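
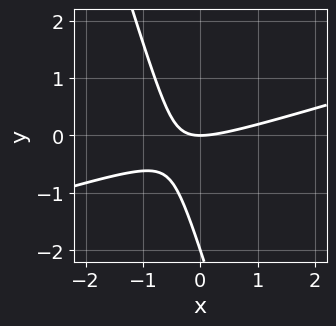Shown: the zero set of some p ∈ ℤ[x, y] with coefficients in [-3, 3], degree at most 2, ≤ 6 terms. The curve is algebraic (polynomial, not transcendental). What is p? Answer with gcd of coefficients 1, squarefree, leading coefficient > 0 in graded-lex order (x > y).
x^2 - 3*x*y - y^2 - 2*y

deg p = 2. No degree-1 curve has this shape.
Checking where it meets the axes: it meets the x-axis at x = 0 (among the integer gridlines); among the integer gridlines, it crosses the y-axis at y ∈ {-2, 0}.
The integer polynomial consistent with all of this is the stated p.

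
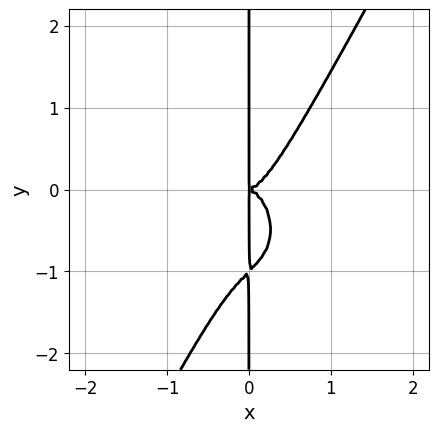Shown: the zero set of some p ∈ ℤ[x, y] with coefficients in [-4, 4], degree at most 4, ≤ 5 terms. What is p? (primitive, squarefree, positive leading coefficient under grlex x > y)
Degree: no degree-3 curve has this shape, so deg p = 4.
Checking where it meets the axes: every point of the y-axis in the box is on the curve.
These observations pin down the coefficients.

3*x^4 + x^2*y^2 - x*y^3 - x*y^2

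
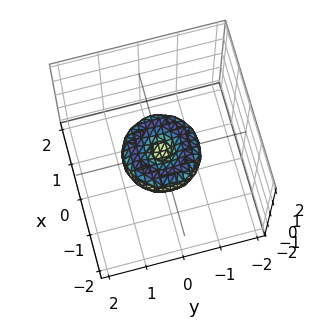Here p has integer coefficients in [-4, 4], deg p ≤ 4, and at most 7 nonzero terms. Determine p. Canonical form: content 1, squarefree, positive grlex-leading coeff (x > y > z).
2*x^4 + 4*x^2*y^2 + 2*y^4 - 2*x^2 - 2*y^2 + 3*z^2

1. The degree is 4 — the shape is more complex than any degree-3 surface.
2. By symmetry, the surface is invariant under rotation about z: p = q(x² + y², z).
3. Reading off the gridlines: among the integer gridlines, it crosses the y-axis at y ∈ {-1, 0, 1}; it crosses the z-axis at the gridline z = 0.
4. Together with the visible shape, these determine p as stated. Check: (1, 0, 0) on the x-axis lies on the surface, and p(1, 0, 0) = 0. ✓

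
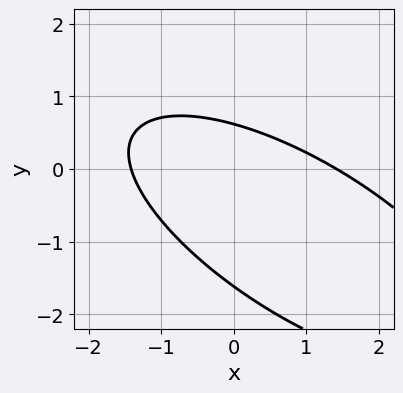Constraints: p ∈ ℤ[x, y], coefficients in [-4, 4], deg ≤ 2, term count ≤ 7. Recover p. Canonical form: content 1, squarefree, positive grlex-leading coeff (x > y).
First, degree: no degree-1 curve has this shape, so deg p = 2.
Finally, matching integer coefficients to the picture gives p.

x^2 + 2*x*y + 2*y^2 + 2*y - 2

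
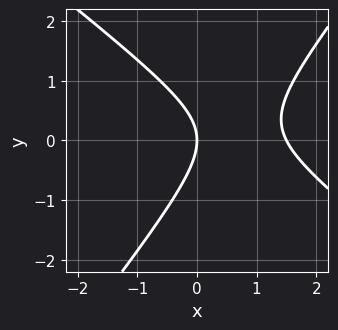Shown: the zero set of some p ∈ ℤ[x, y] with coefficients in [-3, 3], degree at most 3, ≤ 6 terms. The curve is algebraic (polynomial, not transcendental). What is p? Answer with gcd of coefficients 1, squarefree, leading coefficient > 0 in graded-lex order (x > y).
2*x^2 + x*y - 2*y^2 - 3*x

The degree is 2 — a generic line meets the curve in up to 2 points.
From the visible intercepts: one y-axis crossing is at y = 0; one x-axis crossing is at x = 0.
Matching integer coefficients to the picture gives p.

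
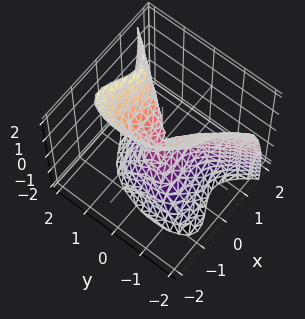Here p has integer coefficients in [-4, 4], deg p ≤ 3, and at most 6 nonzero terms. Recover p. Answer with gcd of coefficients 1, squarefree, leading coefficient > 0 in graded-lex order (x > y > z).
deg p = 3. No degree-2 surface has this shape.
From the visible intercepts: it crosses the z-axis at the gridline z = 0; it crosses the y-axis at the gridline y = 0.
Together with the visible shape, these determine p as stated.

3*x^3 - x*y*z - 2*y^2 + z^2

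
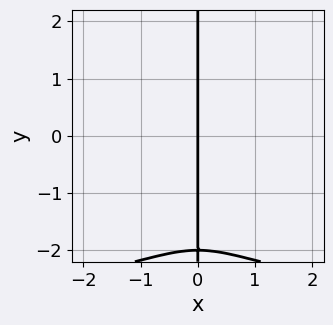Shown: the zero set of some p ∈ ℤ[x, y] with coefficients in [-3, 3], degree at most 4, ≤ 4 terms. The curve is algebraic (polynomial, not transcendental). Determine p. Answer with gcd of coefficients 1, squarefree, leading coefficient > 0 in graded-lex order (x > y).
x^3*y + x*y^3 + 3*x^3 + 2*x*y^2

deg p = 4. The shape is more complex than any degree-3 curve.
Checking where it meets the axes: the visible y-axis segment lies entirely on the curve; it crosses the x-axis at the gridline x = 0.
Solving for integer coefficients yields p as stated.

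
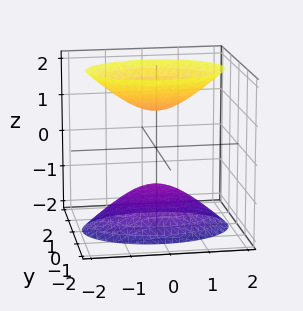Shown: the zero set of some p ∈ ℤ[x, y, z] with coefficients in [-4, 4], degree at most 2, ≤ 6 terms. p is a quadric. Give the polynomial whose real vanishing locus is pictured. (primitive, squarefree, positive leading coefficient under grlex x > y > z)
x^2 + 2*y^2 - z^2 + 1

(a) The picture has 2 separate pieces. They look like related sheets of one shape, so recover p as a whole.
(b) deg p = 2. Two separate bowl-shaped sheets opening away from each other; a quadric.
(c) Symmetries: it's symmetric under y → −y, forcing even powers of y; the x ↦ −x reflection is a symmetry, so x appears only in even powers; it's symmetric under z → −z, forcing even powers of z.
(d) Against the integer gridlines: it misses every integer gridline on the x-axis; the z-axis gridline crossings are at z ∈ {-1, 1}; no y-intercept at any integer in the box.
(e) Putting this together gives p.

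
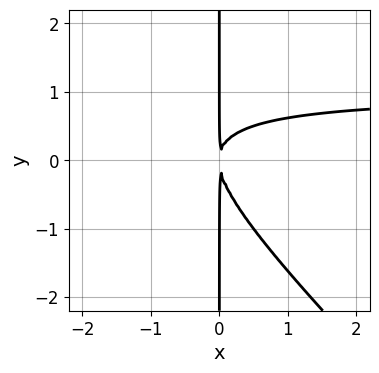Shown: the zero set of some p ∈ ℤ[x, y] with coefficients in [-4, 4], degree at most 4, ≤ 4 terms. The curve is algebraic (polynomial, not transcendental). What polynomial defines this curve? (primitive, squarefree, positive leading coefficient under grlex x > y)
x^2*y + x*y^2 - x^2

Degree: a generic line meets the curve in up to 3 points, so deg p = 3.
Against the integer gridlines: the visible y-axis segment lies entirely on the curve.
Fitting integer coefficients to these (and the overall shape) gives p.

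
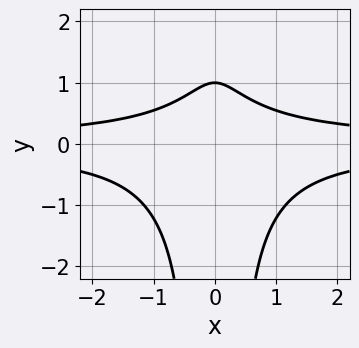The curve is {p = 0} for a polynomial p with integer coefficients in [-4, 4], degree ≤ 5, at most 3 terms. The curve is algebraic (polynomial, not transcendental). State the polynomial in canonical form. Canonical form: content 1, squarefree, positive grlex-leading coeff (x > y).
3*x^2*y^2 + 2*y - 2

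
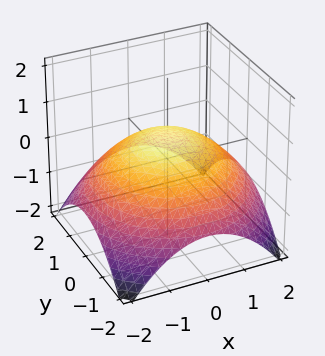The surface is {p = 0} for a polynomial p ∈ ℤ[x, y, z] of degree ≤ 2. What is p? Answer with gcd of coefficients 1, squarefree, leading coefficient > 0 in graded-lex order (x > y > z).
First, the degree is 2 — a generic line meets the surface in up to 2 points.
Then, symmetry: every cross-section ⟂ z is a circle, so x, y appear only via x² + y².
Next, observable constraints: a circular section at z = 0 has radius between 1 and 2.
Finally, solving for integer coefficients yields p as stated.

x^2 + y^2 + 3*z - 2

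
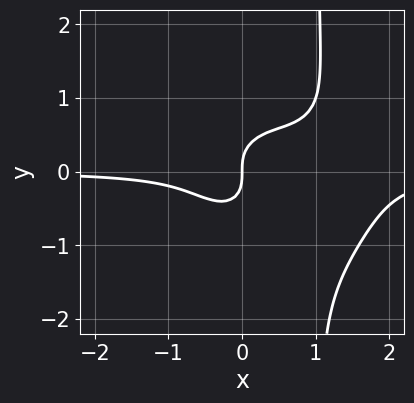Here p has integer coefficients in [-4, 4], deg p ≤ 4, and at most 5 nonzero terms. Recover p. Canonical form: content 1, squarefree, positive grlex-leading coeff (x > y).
2*x^3*y + 2*x*y^3 - 3*x^2*y - 2*y^3 + x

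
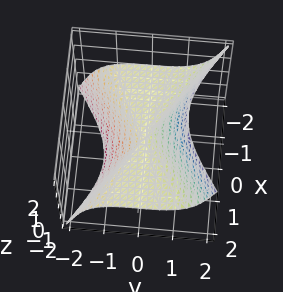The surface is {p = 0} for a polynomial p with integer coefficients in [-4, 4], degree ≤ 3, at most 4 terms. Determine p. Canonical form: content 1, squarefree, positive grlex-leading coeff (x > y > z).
3*x^2*z - 2*y^3 - 3*y*z^2 + 2*z^3

1. The degree is 3 — the shape is more complex than any degree-2 surface.
2. From the visible intercepts: it meets the z-axis at z = 0 (among the integer gridlines); the visible x-axis segment lies entirely on the surface; one y-axis crossing is at y = 0.
3. The integer polynomial consistent with all of this is the stated p.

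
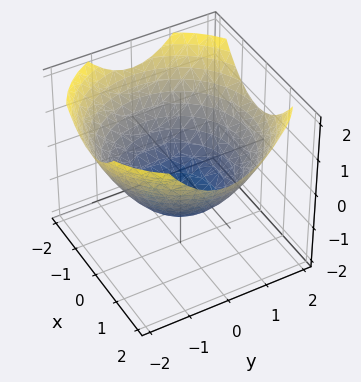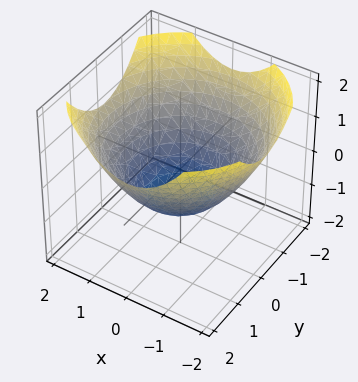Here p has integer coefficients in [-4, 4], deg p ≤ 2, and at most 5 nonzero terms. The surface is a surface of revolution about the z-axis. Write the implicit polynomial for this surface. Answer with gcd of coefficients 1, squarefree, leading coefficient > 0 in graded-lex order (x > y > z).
First, deg p = 2.
Next, symmetries: rotational symmetry about the z-axis ⇒ p depends on x, y only through x² + y².
Then, observable constraints: a circular section at z = 0 has radius between 1 and 2; it meets the z-axis at z = -1 (among the integer gridlines).
Finally, these observations pin down the coefficients.

x^2 + y^2 - 2*z - 2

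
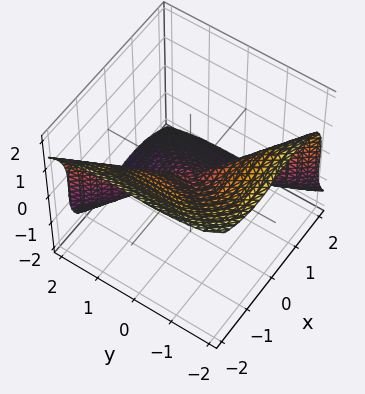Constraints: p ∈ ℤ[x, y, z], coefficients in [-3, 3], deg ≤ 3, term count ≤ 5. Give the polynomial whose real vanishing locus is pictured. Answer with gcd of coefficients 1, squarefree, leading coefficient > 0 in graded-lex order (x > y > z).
2*x^3 - x*z^2 + y^3 + 2*z^3

First, deg p = 3. The shape is more complex than any degree-2 surface.
Then, from the axis intercepts and sections: it meets the z-axis at z = 0 (among the integer gridlines); it crosses the x-axis at the gridline x = 0.
Finally, matching integer coefficients to the picture gives p.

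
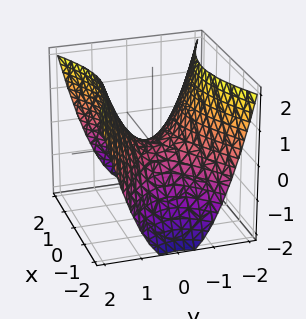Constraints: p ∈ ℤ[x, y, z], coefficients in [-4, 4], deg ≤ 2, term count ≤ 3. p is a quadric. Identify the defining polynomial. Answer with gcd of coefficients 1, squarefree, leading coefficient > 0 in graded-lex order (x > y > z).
x^2 - 2*y^2 + 2*z

Degree: a saddle surface; a quadric, so deg p = 2.
Symmetries: the x ↦ −x reflection is a symmetry, so x appears only in even powers; it's symmetric under y → −y, forcing even powers of y.
Against the integer gridlines: it crosses the x-axis at the gridline x = 0; it meets the z-axis at z = 0 (among the integer gridlines); one y-axis crossing is at y = 0.
The integer polynomial consistent with all of this is the stated p.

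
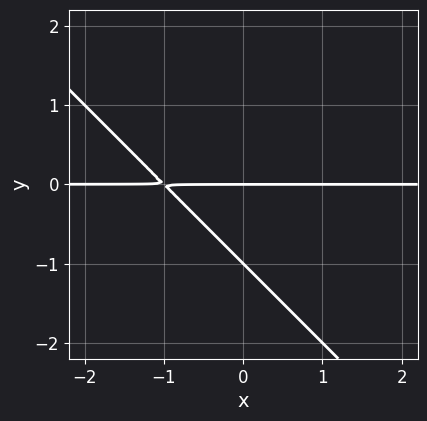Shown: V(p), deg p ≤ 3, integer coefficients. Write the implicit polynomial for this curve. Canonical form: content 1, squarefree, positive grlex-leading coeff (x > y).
x*y + y^2 + y

(a) The degree is 2 — the shape is more complex than any degree-1 curve.
(b) From the visible intercepts: every point of the x-axis in the box is on the curve; among the integer gridlines, it crosses the y-axis at y ∈ {-1, 0}.
(c) The integer polynomial consistent with all of this is the stated p.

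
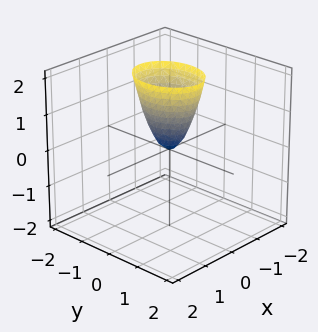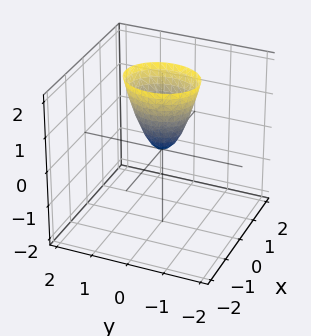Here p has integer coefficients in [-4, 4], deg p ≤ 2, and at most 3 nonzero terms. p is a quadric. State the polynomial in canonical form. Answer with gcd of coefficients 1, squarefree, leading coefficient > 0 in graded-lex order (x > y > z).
3*x^2 + 2*y^2 - z

1. The degree is 2 — a single bowl opening along one axis; a quadric.
2. Symmetries: the x ↦ −x reflection is a symmetry, so x appears only in even powers; mirror symmetry y ↦ −y ⇒ only even powers of y.
3. From the axis intercepts and sections: one x-axis crossing is at x = 0; it meets the y-axis at y = 0 (among the integer gridlines).
4. Assembling these constraints gives the stated polynomial.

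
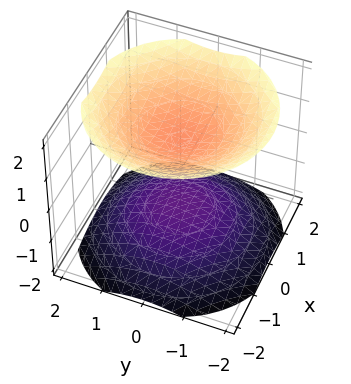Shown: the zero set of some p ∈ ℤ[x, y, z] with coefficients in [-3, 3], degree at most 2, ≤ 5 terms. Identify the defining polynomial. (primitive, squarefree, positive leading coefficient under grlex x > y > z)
2*x^2 + 2*y^2 - 3*z^2 + 3

The picture has 2 separate pieces. Treating them together as one polynomial.
Degree: a generic line meets the surface in up to 2 points, so deg p = 2.
By symmetry, the surface is invariant under rotation about z: p = q(x² + y², z).
Against the integer gridlines: the surface avoids every integer y-axis point in the box; the surface avoids every integer x-axis point in the box.
Fitting integer coefficients to these (and the overall shape) gives p. Check: (0, 0, -1) on the z-axis lies on the surface, and p(0, 0, -1) = 0. ✓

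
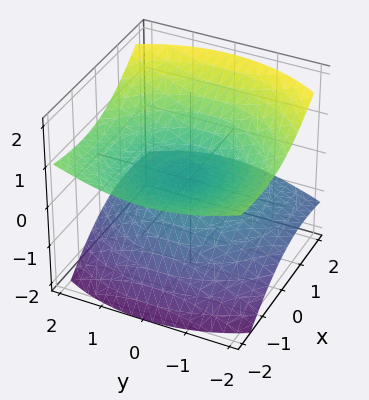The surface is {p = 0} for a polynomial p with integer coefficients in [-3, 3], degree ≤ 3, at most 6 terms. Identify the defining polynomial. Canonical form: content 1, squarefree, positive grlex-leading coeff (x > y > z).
x^2 + 2*x*z + y^2 - 3*z^2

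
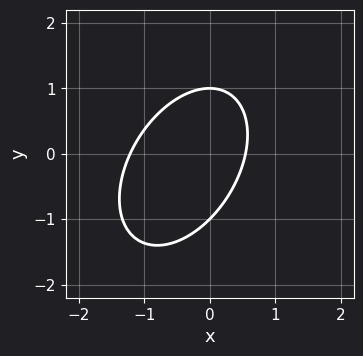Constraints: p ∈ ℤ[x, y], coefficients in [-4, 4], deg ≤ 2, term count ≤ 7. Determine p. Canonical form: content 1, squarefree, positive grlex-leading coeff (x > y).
First, the degree is 2 — a generic line meets the curve in up to 2 points.
Then, against the integer gridlines: the y-axis gridline crossings are at y ∈ {-1, 1}.
Finally, fitting integer coefficients to these (and the overall shape) gives p.

3*x^2 - 2*x*y + 2*y^2 + 2*x - 2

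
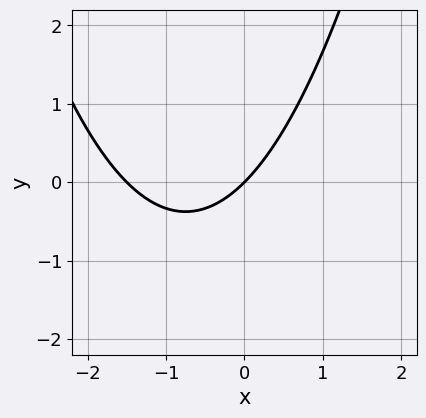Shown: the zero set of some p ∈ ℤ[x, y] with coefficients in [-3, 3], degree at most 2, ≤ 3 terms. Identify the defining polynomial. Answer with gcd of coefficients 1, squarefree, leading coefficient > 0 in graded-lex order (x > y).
2*x^2 + 3*x - 3*y

First, the degree is 2 — no degree-1 curve has this shape.
Next, from the visible intercepts: it crosses the y-axis at the gridline y = 0; it meets the x-axis at x = 0 (among the integer gridlines).
Finally, solving for integer coefficients yields p as stated.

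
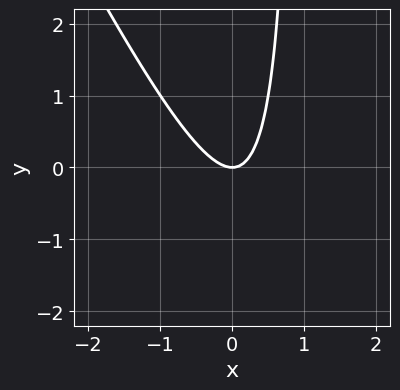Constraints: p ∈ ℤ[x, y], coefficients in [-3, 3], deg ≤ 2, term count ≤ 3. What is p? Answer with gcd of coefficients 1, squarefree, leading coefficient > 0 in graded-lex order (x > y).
2*x^2 + x*y - y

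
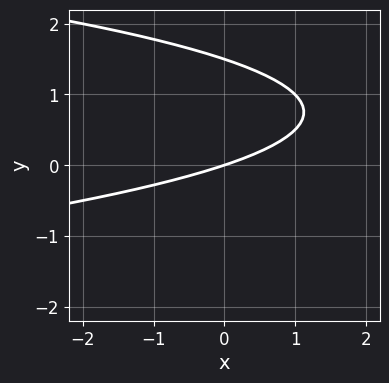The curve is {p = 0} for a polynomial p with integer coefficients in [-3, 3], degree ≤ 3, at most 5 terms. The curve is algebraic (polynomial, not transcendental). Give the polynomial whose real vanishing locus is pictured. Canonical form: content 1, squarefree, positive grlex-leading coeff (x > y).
2*y^2 + x - 3*y

The degree is 2 — a generic line meets the curve in up to 2 points.
Checking where it meets the axes: one x-axis crossing is at x = 0; one y-axis crossing is at y = 0.
Matching integer coefficients to the picture gives p.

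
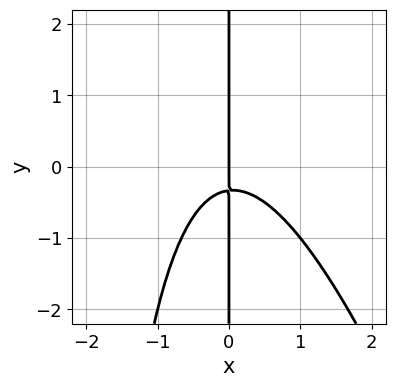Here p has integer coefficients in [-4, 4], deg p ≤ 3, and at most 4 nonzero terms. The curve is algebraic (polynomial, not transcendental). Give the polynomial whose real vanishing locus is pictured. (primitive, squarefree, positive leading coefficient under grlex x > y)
First, the degree is 3 — the shape is more complex than any degree-2 curve.
Next, reading off the gridlines: it crosses the x-axis at the gridline x = 0; the visible y-axis segment lies entirely on the curve.
Finally, together with the visible shape, these determine p as stated.

3*x^3 + x^2*y + 3*x*y + x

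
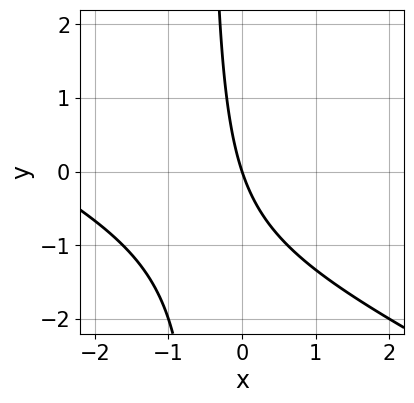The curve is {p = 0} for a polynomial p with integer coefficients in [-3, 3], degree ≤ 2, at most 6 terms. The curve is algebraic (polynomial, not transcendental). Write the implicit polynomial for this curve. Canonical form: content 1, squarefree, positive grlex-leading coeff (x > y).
x^2 + 2*x*y + 3*x + y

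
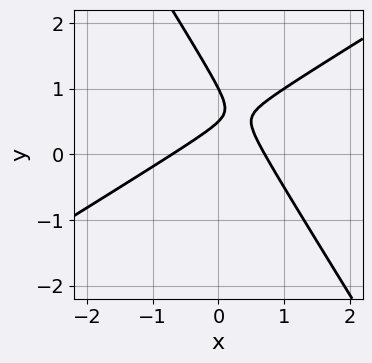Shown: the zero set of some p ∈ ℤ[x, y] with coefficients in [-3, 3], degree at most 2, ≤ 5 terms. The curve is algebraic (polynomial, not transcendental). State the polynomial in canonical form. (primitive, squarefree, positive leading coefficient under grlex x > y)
2*x^2 - 2*x*y - 2*y^2 + 3*y - 1

First, the degree is 2 — the shape is more complex than any degree-1 curve.
Then, reading off the gridlines: it meets the y-axis at y = 1 (among the integer gridlines).
Finally, fitting integer coefficients to these (and the overall shape) gives p.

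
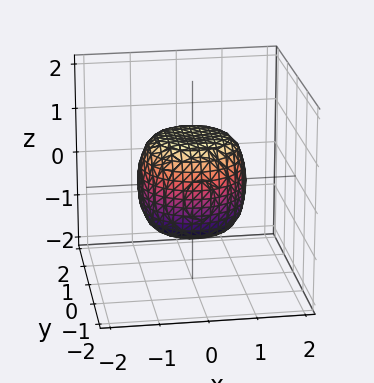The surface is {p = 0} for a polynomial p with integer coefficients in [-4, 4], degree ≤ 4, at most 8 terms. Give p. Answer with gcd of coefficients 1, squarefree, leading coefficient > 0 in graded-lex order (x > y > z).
First, the degree is 4 — a generic line meets the surface in up to 4 points.
Next, by symmetry, the z-axis is an axis of rotation, so x and y enter only as x² + y².
Next, checking where it meets the axes: a circular section at z = 0 has radius between 1 and 2; the z-axis gridline crossings are at z ∈ {-1, 1}.
Finally, the integer polynomial consistent with all of this is the stated p.

2*x^4 + 4*x^2*y^2 + 2*y^4 - x^2 - y^2 + 2*z^2 - 2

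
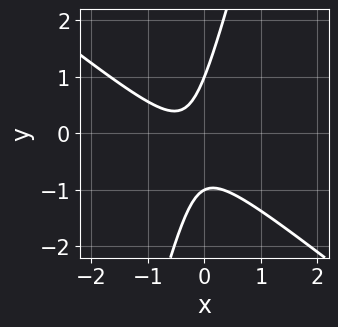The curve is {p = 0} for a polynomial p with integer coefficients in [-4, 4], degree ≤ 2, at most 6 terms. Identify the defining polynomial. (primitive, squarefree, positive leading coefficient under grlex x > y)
3*x^2 + 3*x*y - y^2 + 2*x + 1

First, degree: a generic line meets the curve in up to 2 points, so deg p = 2.
Then, from the axis intercepts and sections: it misses every integer gridline on the x-axis; the y-axis gridline crossings are at y ∈ {-1, 1}.
Finally, solving for integer coefficients yields p as stated.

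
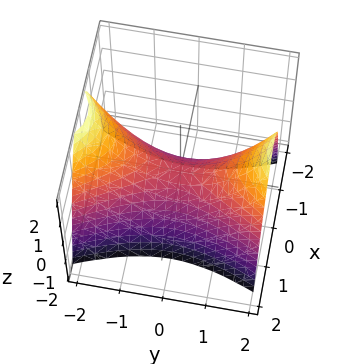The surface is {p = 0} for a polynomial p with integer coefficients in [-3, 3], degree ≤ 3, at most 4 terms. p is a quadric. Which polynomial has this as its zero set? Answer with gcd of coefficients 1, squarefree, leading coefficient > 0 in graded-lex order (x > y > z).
3*x^2 - y^2 + 2*z

(a) The degree is 2 — a saddle surface; a quadric.
(b) Symmetries: mirror symmetry x ↦ −x ⇒ only even powers of x; it's symmetric under y → −y, forcing even powers of y.
(c) From the visible intercepts: it crosses the z-axis at the gridline z = 0; it meets the y-axis at y = 0 (among the integer gridlines); it crosses the x-axis at the gridline x = 0.
(d) These observations pin down the coefficients.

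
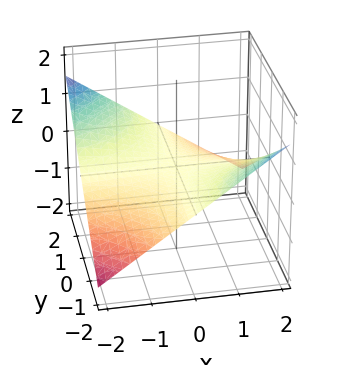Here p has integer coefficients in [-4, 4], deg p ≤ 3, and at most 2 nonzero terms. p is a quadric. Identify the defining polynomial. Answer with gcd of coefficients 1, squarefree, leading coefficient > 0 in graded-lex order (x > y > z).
x*y + 3*z

First, degree: a saddle surface; a quadric, so deg p = 2.
Next, checking where it meets the axes: the visible y-axis segment lies entirely on the surface; one z-axis crossing is at z = 0; every point of the x-axis in the box is on the surface.
Finally, assembling these constraints gives the stated polynomial.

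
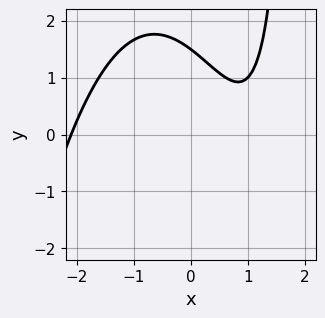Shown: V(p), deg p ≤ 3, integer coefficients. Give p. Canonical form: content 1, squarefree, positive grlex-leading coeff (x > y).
x^3 + x*y - 3*x - 2*y + 3

First, degree: the shape is more complex than any degree-2 curve, so deg p = 3.
Then, from the axis intercepts and sections: it misses every integer gridline on the x-axis.
Finally, these observations pin down the coefficients.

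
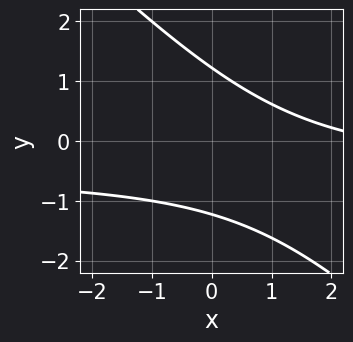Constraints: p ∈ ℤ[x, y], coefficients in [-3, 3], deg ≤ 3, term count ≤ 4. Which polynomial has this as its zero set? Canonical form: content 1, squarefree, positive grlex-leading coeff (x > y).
(a) Degree: a generic line meets the curve in up to 2 points, so deg p = 2.
(b) Against the integer gridlines: no x-intercept at any integer in the box.
(c) Assembling these constraints gives the stated polynomial.

2*x*y + 2*y^2 + x - 3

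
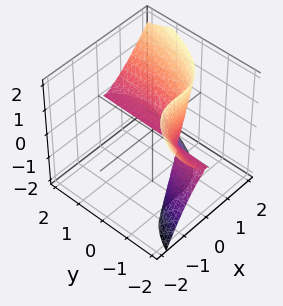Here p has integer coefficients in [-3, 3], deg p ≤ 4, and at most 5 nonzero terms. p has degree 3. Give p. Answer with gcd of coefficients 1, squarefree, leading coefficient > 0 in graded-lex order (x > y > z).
x^3 - y*z^2 - z^2

(a) deg p = 3.
(b) From the axis intercepts and sections: it crosses the z-axis at the gridline z = 0; the visible y-axis segment lies entirely on the surface; one x-axis crossing is at x = 0.
(c) Matching integer coefficients to the picture gives p.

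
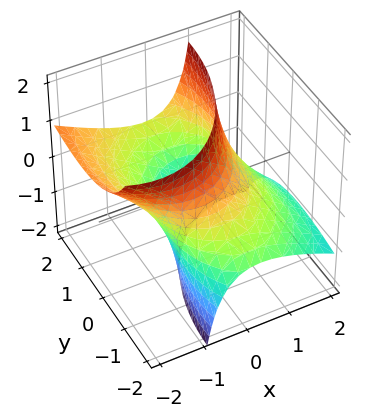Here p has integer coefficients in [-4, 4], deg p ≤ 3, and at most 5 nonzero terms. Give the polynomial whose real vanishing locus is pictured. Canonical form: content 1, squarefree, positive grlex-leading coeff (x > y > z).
2*x^2 + 3*x*z + y^2 - 2*y*z - 3

(a) The degree is 2 — the shape is more complex than any degree-1 surface.
(b) Reading off the gridlines: no z-intercept at any integer in the box.
(c) Fitting integer coefficients to these (and the overall shape) gives p.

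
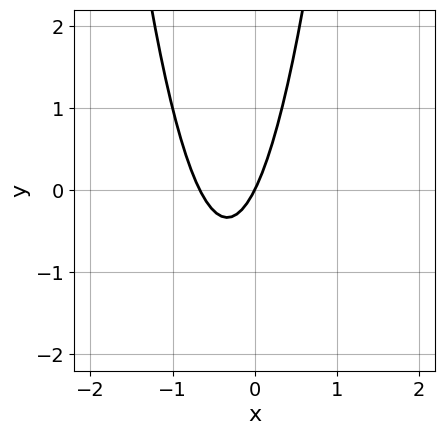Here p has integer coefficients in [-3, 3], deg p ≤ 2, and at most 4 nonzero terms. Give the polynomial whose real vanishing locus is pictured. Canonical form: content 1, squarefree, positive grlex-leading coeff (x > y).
3*x^2 + 2*x - y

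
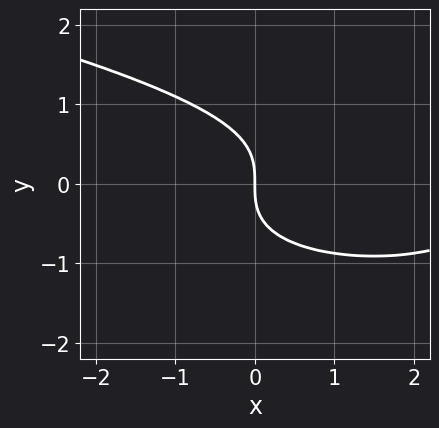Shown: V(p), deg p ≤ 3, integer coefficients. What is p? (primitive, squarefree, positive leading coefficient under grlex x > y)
First, the degree is 3 — a generic line meets the curve in up to 3 points.
Then, from the axis intercepts and sections: one x-axis crossing is at x = 0; it crosses the y-axis at the gridline y = 0.
Finally, together with the visible shape, these determine p as stated.

3*y^3 - x^2 + 3*x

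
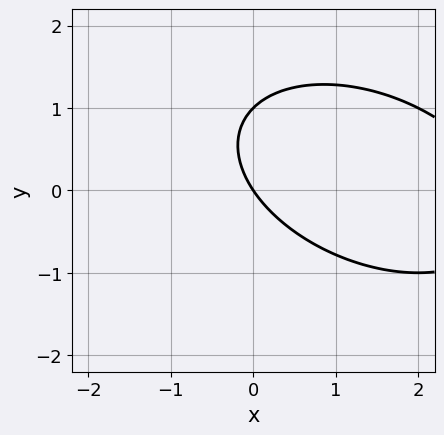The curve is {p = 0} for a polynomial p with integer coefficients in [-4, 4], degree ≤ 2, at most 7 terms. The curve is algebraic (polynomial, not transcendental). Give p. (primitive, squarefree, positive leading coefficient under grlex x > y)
The degree is 2 — a generic line meets the curve in up to 2 points.
Against the integer gridlines: the y-axis gridline crossings are at y ∈ {0, 1}; one x-axis crossing is at x = 0.
Putting this together gives p.

x^2 + x*y + 2*y^2 - 3*x - 2*y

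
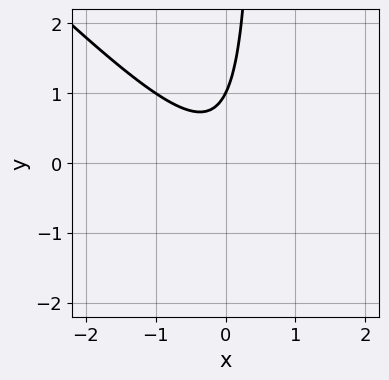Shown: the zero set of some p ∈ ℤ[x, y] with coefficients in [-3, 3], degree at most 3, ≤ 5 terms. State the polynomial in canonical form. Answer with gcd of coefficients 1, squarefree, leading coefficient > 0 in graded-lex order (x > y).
2*x^2 + 2*x*y - y + 1

First, deg p = 2. A generic line meets the curve in up to 2 points.
Next, checking where it meets the axes: it meets the y-axis at y = 1 (among the integer gridlines); the curve avoids every integer x-axis point in the box.
Finally, together with the visible shape, these determine p as stated.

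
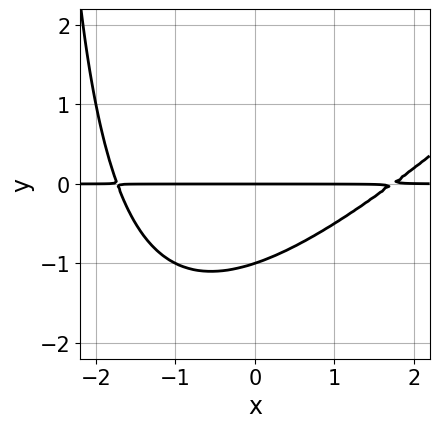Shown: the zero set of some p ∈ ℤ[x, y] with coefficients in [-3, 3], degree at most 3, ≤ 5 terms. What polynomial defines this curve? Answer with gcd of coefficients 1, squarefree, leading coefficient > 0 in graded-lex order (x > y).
deg p = 3. The shape is more complex than any degree-2 curve.
Checking where it meets the axes: every point of the x-axis in the box is on the curve; the y-axis gridline crossings are at y ∈ {-1, 0}.
Matching integer coefficients to the picture gives p.

x^2*y - x*y^2 - 3*y^2 - 3*y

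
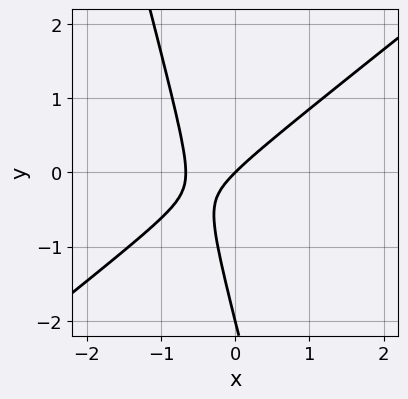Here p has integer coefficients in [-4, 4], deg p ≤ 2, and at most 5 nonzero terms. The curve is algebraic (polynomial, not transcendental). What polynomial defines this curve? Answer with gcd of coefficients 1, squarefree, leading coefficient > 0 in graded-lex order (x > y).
3*x^2 - 3*x*y - y^2 + 2*x - 2*y

First, the degree is 2 — the shape is more complex than any degree-1 curve.
Next, observable constraints: the y-axis gridline crossings are at y ∈ {-2, 0}; one x-axis crossing is at x = 0.
Finally, solving for integer coefficients yields p as stated.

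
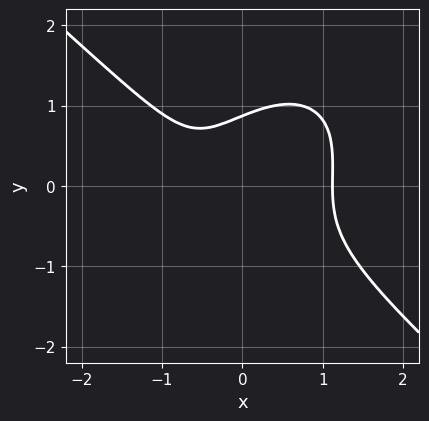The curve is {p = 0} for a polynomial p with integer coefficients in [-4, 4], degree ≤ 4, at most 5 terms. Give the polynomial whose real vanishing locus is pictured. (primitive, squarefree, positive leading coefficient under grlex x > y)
3*x^3 - x*y^2 + 3*y^3 - 2*x - 2

The degree is 3 — the shape is more complex than any degree-2 curve.
Matching integer coefficients to the picture gives p.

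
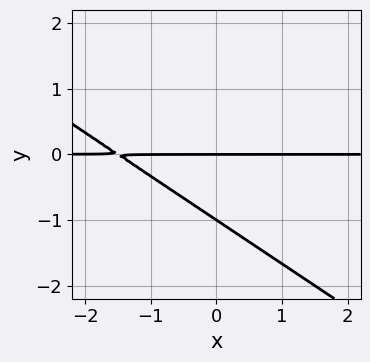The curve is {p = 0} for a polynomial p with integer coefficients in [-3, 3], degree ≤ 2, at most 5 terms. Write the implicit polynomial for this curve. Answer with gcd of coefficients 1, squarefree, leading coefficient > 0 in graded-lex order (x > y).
First, degree: a generic line meets the curve in up to 2 points, so deg p = 2.
Then, from the axis intercepts and sections: the y-axis gridline crossings are at y ∈ {-1, 0}; the visible x-axis segment lies entirely on the curve.
Finally, solving for integer coefficients yields p as stated.

2*x*y + 3*y^2 + 3*y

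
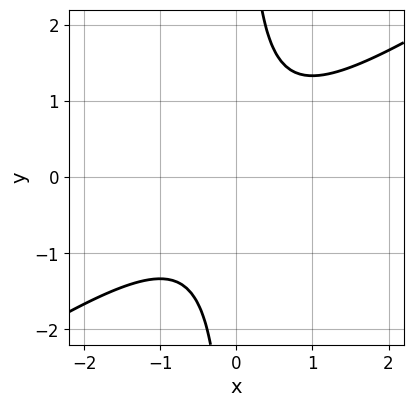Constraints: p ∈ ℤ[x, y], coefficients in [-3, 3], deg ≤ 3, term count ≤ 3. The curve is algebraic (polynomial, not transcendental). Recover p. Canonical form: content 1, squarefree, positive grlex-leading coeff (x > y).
2*x^2 - 3*x*y + 2

deg p = 2. The shape is more complex than any degree-1 curve.
Against the integer gridlines: no y-intercept at any integer in the box; the curve avoids every integer x-axis point in the box.
Solving for integer coefficients yields p as stated.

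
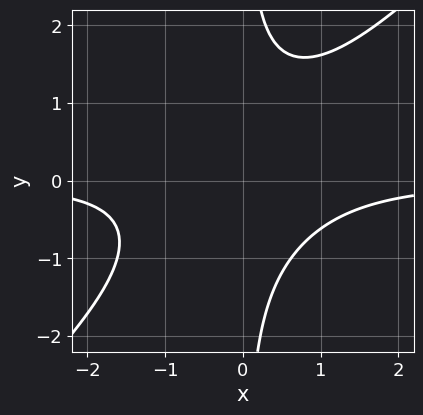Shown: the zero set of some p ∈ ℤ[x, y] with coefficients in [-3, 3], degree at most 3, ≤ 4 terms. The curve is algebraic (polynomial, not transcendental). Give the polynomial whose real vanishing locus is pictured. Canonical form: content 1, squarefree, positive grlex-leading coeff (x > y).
x^2*y - x*y^2 + 1

deg p = 3.
From the visible intercepts: no x-intercept at any integer in the box; it misses every integer gridline on the y-axis.
Solving for integer coefficients yields p as stated.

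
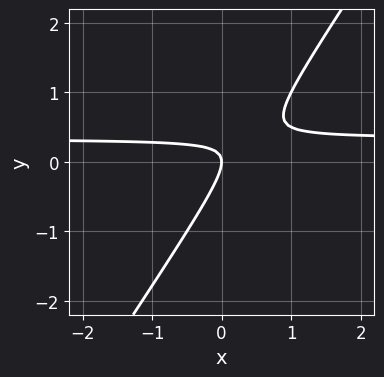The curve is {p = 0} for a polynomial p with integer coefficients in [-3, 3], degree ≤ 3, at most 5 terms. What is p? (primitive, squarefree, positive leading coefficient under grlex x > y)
(a) The degree is 2 — no degree-1 curve has this shape.
(b) Checking where it meets the axes: one y-axis crossing is at y = 0; one x-axis crossing is at x = 0.
(c) These observations pin down the coefficients.

3*x*y - 2*y^2 - x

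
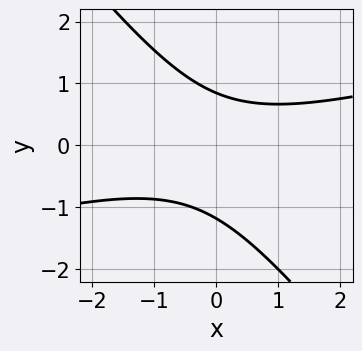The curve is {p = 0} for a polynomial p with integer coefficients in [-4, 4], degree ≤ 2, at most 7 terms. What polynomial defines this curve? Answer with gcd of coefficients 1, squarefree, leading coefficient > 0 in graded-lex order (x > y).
First, the degree is 2 — the shape is more complex than any degree-1 curve.
Next, reading off the gridlines: no x-intercept at any integer in the box.
Finally, together with the visible shape, these determine p as stated.

x^2 - 3*x*y - 3*y^2 - y + 3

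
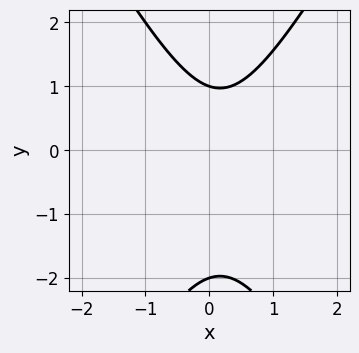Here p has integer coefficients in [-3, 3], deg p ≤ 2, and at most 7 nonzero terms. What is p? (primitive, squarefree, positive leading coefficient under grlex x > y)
3*x^2 - y^2 - x - y + 2

deg p = 2.
From the axis intercepts and sections: the y-axis gridline crossings are at y ∈ {-2, 1}; no x-intercept at any integer in the box.
Putting this together gives p.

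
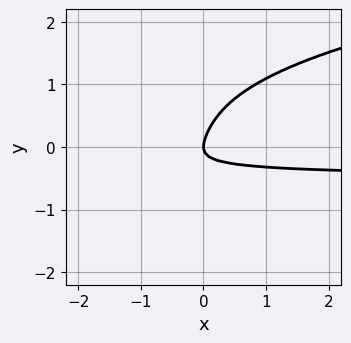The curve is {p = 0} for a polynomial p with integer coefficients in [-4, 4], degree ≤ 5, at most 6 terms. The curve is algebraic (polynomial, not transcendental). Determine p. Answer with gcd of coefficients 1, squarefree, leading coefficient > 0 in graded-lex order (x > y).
First, degree: no degree-3 curve has this shape, so deg p = 4.
Next, from the axis intercepts and sections: it meets the x-axis at x = 0 (among the integer gridlines); it crosses the y-axis at the gridline y = 0.
Finally, these observations pin down the coefficients.

3*y^4 - 2*x*y^2 - 3*x*y + 2*y^2 - x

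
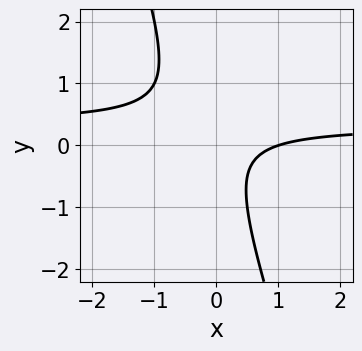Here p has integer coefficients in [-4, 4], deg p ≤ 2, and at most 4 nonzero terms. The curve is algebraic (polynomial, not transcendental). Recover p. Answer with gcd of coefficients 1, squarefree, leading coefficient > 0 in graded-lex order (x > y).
(a) Degree: a generic line meets the curve in up to 2 points, so deg p = 2.
(b) Against the integer gridlines: it crosses the x-axis at the gridline x = 1; no y-intercept at any integer in the box.
(c) Solving for integer coefficients yields p as stated.

3*x*y + y^2 - x + 1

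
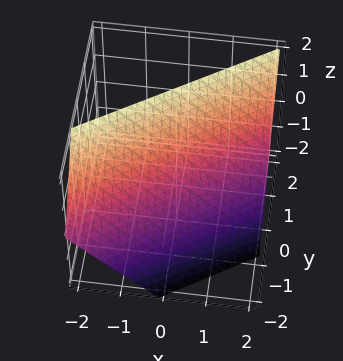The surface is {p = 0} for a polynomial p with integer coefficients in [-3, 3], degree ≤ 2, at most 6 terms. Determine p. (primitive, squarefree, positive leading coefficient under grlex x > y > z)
1. Degree: the surface is flat (a plane), so deg p = 1.
2. Against the integer gridlines: it crosses the z-axis at the gridline z = 1; it crosses the x-axis at the gridline x = 1.
3. Assembling these constraints gives the stated polynomial.

2*x - 3*y + 2*z - 2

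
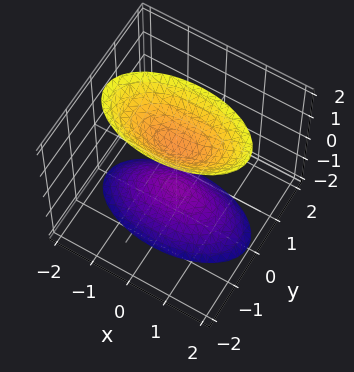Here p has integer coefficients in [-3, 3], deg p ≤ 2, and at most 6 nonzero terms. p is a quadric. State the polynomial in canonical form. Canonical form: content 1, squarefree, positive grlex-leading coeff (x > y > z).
x^2 + 3*y^2 - z^2 + 1

(a) The picture has 2 separate pieces. They look like related sheets of one shape, so recover p as a whole.
(b) Degree: two sheets facing apart; a quadric, so deg p = 2.
(c) Symmetries: it's symmetric under z → −z, forcing even powers of z; it's symmetric under y → −y, forcing even powers of y; the x ↦ −x reflection is a symmetry, so x appears only in even powers.
(d) Observable constraints: the z-axis gridline crossings are at z ∈ {-1, 1}; no x-intercept at any integer in the box.
(e) The integer polynomial consistent with all of this is the stated p.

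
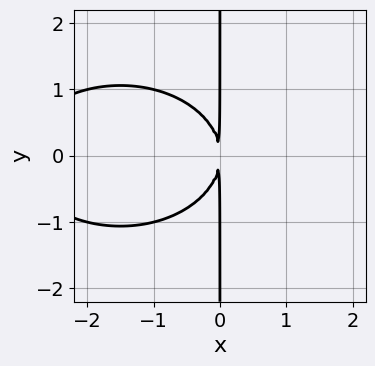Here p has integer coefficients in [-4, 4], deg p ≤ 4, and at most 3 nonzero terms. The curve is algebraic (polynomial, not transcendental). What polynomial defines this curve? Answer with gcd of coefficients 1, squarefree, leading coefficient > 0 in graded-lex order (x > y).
x^3 + 2*x*y^2 + 3*x^2

(a) The degree is 3 — a generic line meets the curve in up to 3 points.
(b) Symmetries: mirror symmetry y ↦ −y ⇒ only even powers of y.
(c) Checking where it meets the axes: the visible y-axis segment lies entirely on the curve.
(d) Matching integer coefficients to the picture gives p.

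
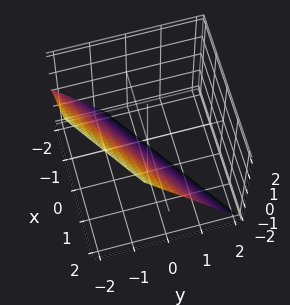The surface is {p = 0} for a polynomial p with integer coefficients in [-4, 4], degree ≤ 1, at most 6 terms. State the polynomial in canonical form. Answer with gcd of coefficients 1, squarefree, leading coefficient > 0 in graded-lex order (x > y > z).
1. The degree is 1 — the surface is flat (a plane).
2. Observable constraints: it crosses the z-axis at the gridline z = -1; it crosses the x-axis at the gridline x = 1.
3. The integer polynomial consistent with all of this is the stated p.

2*x - 3*y - 2*z - 2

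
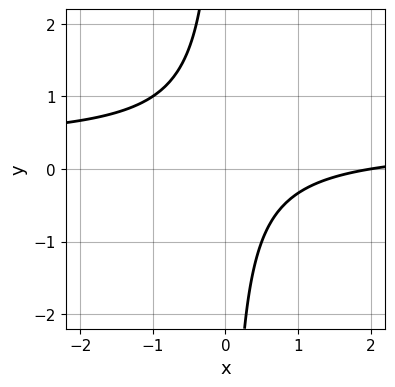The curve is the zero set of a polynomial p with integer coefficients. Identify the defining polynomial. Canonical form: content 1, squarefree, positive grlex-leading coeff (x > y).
3*x*y - x + 2

1. deg p = 2.
2. From the axis intercepts and sections: one x-axis crossing is at x = 2; no y-intercept at any integer in the box.
3. Putting this together gives p.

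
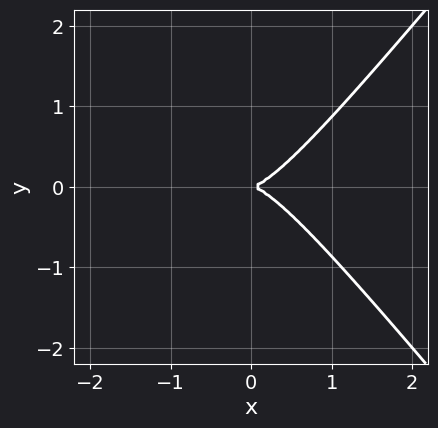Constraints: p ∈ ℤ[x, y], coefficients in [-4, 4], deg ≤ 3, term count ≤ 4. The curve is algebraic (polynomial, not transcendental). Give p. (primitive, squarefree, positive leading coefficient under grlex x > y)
3*x^3 - 2*x*y^2 - 2*y^2

1. Degree: no degree-2 curve has this shape, so deg p = 3.
2. Symmetries: mirror symmetry y ↦ −y ⇒ only even powers of y.
3. Reading off the gridlines: it meets the y-axis at y = 0 (among the integer gridlines); one x-axis crossing is at x = 0.
4. Solving for integer coefficients yields p as stated.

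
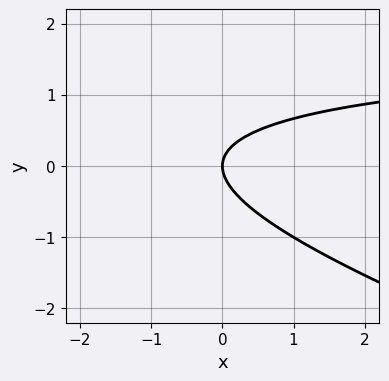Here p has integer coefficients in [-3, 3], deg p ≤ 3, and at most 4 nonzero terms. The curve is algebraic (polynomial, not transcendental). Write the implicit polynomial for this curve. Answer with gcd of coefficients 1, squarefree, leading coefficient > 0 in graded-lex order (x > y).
First, deg p = 2. A generic line meets the curve in up to 2 points.
Next, reading off the gridlines: it crosses the x-axis at the gridline x = 0; it meets the y-axis at y = 0 (among the integer gridlines).
Finally, matching integer coefficients to the picture gives p.

x*y + 3*y^2 - 2*x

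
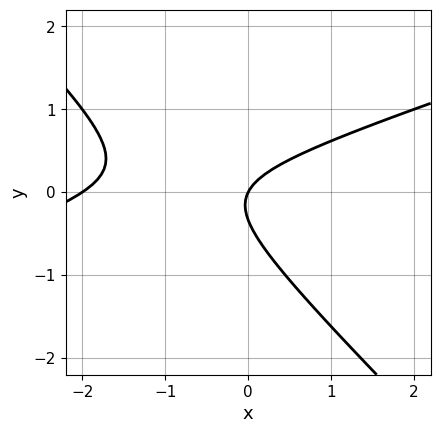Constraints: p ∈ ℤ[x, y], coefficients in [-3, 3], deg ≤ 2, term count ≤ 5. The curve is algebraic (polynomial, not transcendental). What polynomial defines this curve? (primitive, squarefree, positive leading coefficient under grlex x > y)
x^2 - 2*x*y - 3*y^2 + 2*x - y

First, degree: no degree-1 curve has this shape, so deg p = 2.
Then, reading off the gridlines: it crosses the y-axis at the gridline y = 0; the x-axis gridline crossings are at x ∈ {-2, 0}.
Finally, matching integer coefficients to the picture gives p.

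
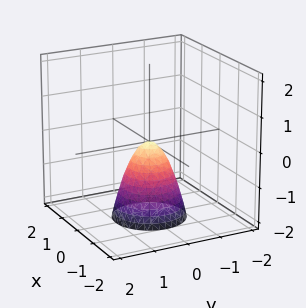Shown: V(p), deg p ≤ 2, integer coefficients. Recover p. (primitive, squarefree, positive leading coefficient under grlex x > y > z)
2*x^2 + 2*y^2 + z

1. Degree: a paraboloid; a quadric, so deg p = 2.
2. Symmetries: the z-axis is an axis of rotation, so x and y enter only as x² + y².
3. Reading off the gridlines: it meets the x-axis at x = 0 (among the integer gridlines); a circular section at z = -2 has radius exactly 1; it meets the z-axis at z = 0 (among the integer gridlines).
4. Assembling these constraints gives the stated polynomial.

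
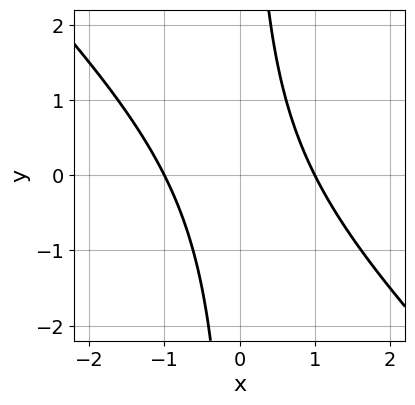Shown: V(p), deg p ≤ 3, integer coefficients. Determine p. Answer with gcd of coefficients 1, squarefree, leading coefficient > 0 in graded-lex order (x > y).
x^2 + x*y - 1

1. deg p = 2. The shape is more complex than any degree-1 curve.
2. From the visible intercepts: the x-axis gridline crossings are at x ∈ {-1, 1}; no y-intercept at any integer in the box.
3. These observations pin down the coefficients.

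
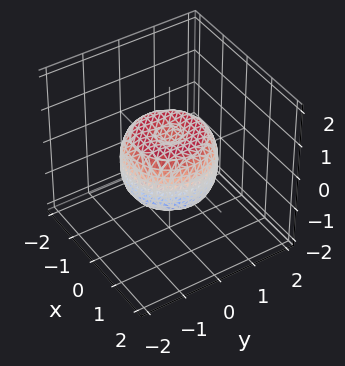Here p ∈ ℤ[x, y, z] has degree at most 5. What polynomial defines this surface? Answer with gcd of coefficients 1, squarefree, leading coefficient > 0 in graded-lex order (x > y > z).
Degree: no degree-3 surface has this shape, so deg p = 4.
Symmetries: the surface is invariant under rotation about z: p = q(x² + y², z).
Reading off the gridlines: a circular section at z = 0 has radius between 1 and 2.
Assembling these constraints gives the stated polynomial.

2*x^4 + 4*x^2*y^2 + 2*y^4 - 2*x^2 - 2*y^2 + 2*z^2 - 1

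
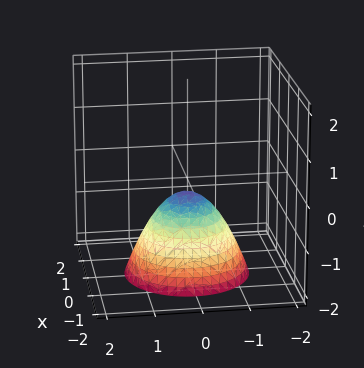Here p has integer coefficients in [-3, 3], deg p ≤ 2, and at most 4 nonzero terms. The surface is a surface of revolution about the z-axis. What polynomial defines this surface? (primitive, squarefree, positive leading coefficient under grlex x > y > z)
3*x^2 + 3*y^2 + 3*z + 1

The degree is 2 — a generic line meets the surface in up to 2 points.
Symmetries: every cross-section ⟂ z is a circle, so x, y appear only via x² + y².
Checking where it meets the axes: no y-intercept at any integer in the box; a circular section at z = -1 has radius between 0 and 1.
Together with the visible shape, these determine p as stated.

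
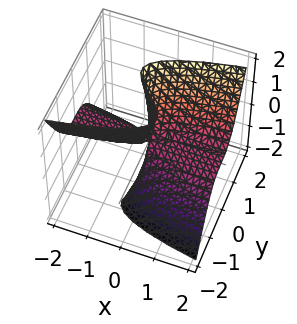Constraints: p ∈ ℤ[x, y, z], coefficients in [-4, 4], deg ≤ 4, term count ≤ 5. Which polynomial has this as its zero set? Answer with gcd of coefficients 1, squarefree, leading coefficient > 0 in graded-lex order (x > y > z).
3*y^3 - y*z^2 - 2*x*z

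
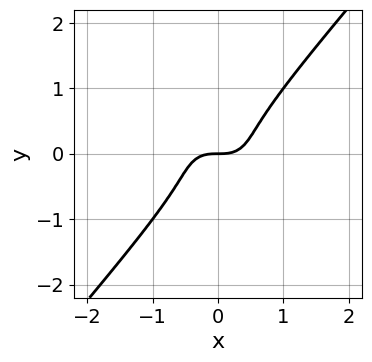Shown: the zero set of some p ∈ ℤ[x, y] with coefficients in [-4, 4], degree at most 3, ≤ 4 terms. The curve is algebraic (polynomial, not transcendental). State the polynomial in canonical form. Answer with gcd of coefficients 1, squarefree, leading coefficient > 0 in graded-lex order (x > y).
(a) The degree is 3 — the shape is more complex than any degree-2 curve.
(b) From the axis intercepts and sections: one x-axis crossing is at x = 0; it crosses the y-axis at the gridline y = 0.
(c) Matching integer coefficients to the picture gives p.

2*x^3 + 2*x*y^2 - 3*y^3 - y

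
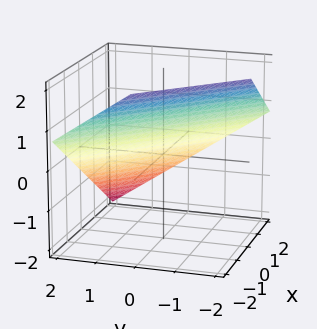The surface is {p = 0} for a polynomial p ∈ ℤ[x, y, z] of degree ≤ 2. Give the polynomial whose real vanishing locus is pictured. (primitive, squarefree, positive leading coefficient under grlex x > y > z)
First, degree: every cross-section is a straight line — this is a plane, so deg p = 1.
Next, checking where it meets the axes: it meets the x-axis at x = 1 (among the integer gridlines); it meets the y-axis at y = 1 (among the integer gridlines).
Finally, assembling these constraints gives the stated polynomial.

2*x + 2*y + 3*z - 2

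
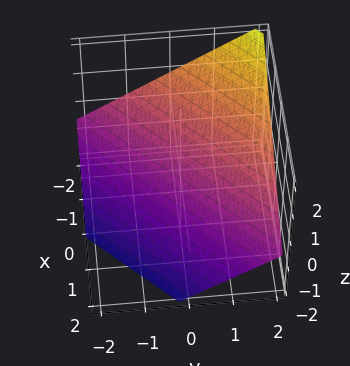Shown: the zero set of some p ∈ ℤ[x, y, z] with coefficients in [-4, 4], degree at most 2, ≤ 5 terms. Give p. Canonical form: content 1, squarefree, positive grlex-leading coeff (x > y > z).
2*x - 2*y + 3*z + 2

(a) Degree: every cross-section is a straight line — this is a plane, so deg p = 1.
(b) Observable constraints: one x-axis crossing is at x = -1; it crosses the y-axis at the gridline y = 1.
(c) Fitting integer coefficients to these (and the overall shape) gives p.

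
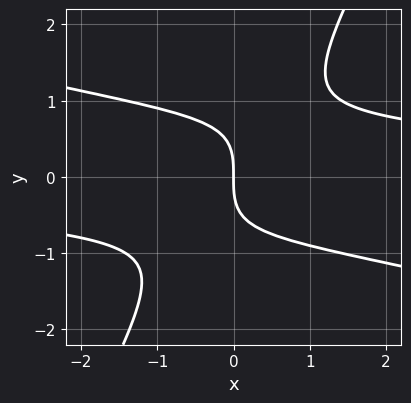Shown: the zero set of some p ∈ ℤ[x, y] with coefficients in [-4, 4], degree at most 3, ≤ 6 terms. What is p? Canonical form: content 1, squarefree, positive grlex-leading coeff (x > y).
x^2*y + 3*x*y^2 - 2*y^3 - 3*x

First, the degree is 3 — no degree-2 curve has this shape.
Next, from the visible intercepts: it meets the y-axis at y = 0 (among the integer gridlines); it crosses the x-axis at the gridline x = 0.
Finally, solving for integer coefficients yields p as stated.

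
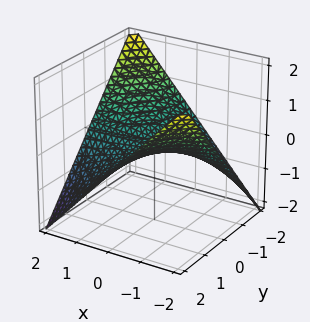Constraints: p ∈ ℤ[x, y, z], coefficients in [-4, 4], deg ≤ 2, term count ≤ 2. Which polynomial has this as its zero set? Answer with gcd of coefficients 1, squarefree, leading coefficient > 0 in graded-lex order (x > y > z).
deg p = 2.
From the visible intercepts: every point of the x-axis in the box is on the surface; it crosses the z-axis at the gridline z = 0; the visible y-axis segment lies entirely on the surface.
Together with the visible shape, these determine p as stated.

x*y + 2*z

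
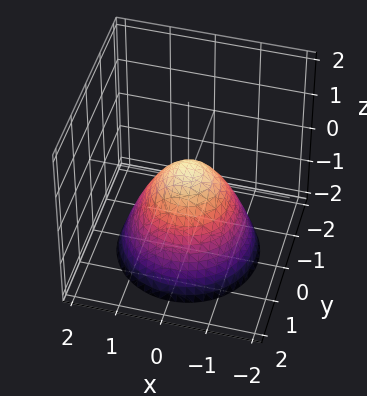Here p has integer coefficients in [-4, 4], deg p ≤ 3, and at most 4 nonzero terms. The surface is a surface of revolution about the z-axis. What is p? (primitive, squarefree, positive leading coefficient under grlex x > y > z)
The degree is 2 — the shape is more complex than any degree-1 surface.
Symmetry: the surface is invariant under rotation about z: p = q(x² + y², z).
Observable constraints: a circular section at z = -1 has radius between 1 and 2.
Matching integer coefficients to the picture gives p.

3*x^2 + 3*y^2 + 3*z - 1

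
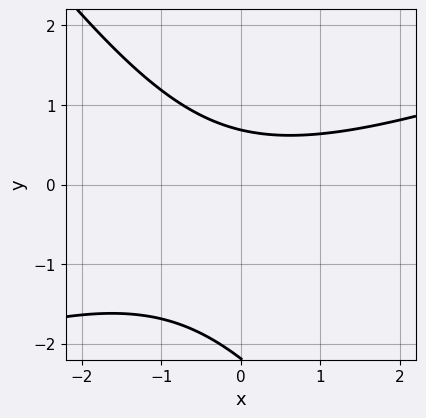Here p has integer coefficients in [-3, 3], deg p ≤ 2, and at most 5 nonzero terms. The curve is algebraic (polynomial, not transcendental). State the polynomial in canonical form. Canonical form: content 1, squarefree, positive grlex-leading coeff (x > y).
First, deg p = 2. A generic line meets the curve in up to 2 points.
Next, from the axis intercepts and sections: no x-intercept at any integer in the box.
Finally, matching integer coefficients to the picture gives p.

x^2 - 2*x*y - 2*y^2 - 3*y + 3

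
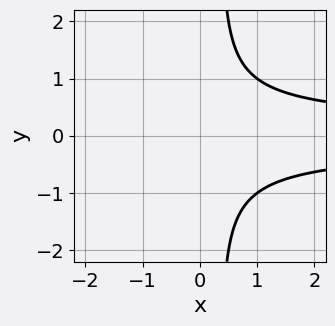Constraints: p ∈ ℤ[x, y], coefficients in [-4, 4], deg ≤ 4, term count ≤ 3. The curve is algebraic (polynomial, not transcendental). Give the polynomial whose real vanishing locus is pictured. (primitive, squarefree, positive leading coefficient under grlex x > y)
The degree is 3 — the shape is more complex than any degree-2 curve.
Symmetries: it's symmetric under y → −y, forcing even powers of y.
From the axis intercepts and sections: it misses every integer gridline on the x-axis; the curve avoids every integer y-axis point in the box.
The integer polynomial consistent with all of this is the stated p.

3*x*y^2 - y^2 - 2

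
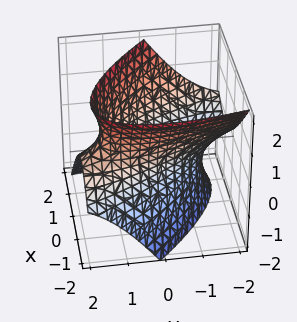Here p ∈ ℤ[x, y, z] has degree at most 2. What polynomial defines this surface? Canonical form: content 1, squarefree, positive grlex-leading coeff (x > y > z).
3*x^2 + 3*x*y + y^2 + 3*y*z - 2*z^2 - 3

(a) The degree is 2 — a generic line meets the surface in up to 2 points.
(b) From the axis intercepts and sections: the x-axis gridline crossings are at x ∈ {-1, 1}; it misses every integer gridline on the z-axis.
(c) Matching integer coefficients to the picture gives p.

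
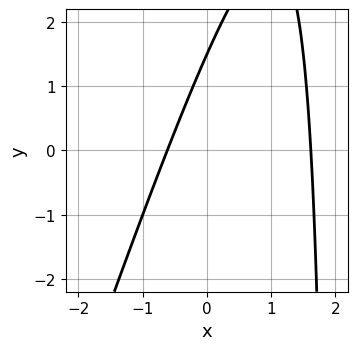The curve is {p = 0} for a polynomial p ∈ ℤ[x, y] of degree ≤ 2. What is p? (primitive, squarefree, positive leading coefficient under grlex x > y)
First, deg p = 2.
Finally, solving for integer coefficients yields p as stated.

3*x^2 - x*y - 3*x + 2*y - 3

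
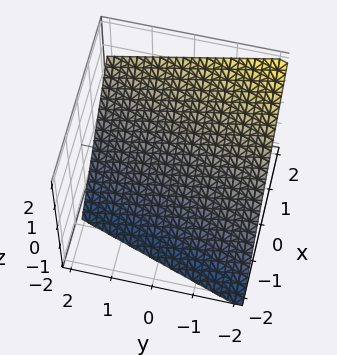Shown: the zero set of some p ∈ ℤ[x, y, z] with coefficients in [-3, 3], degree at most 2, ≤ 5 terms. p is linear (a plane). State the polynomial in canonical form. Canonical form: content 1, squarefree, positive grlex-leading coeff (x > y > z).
3*x - y - 3*z - 2

First, degree: every cross-section is a straight line — this is a plane, so deg p = 1.
Next, against the integer gridlines: it crosses the y-axis at the gridline y = -2.
Finally, matching integer coefficients to the picture gives p.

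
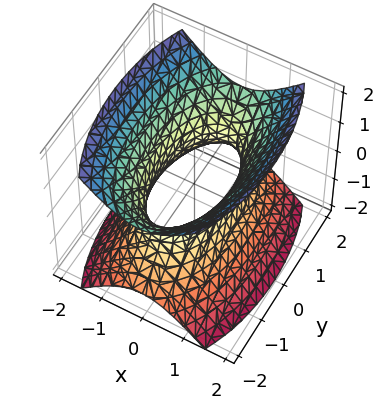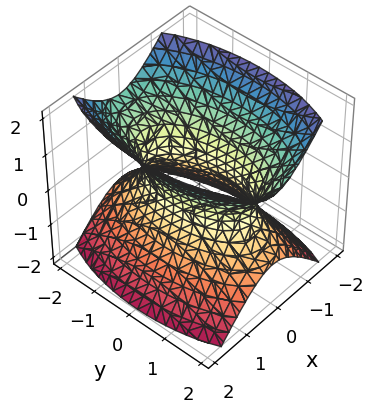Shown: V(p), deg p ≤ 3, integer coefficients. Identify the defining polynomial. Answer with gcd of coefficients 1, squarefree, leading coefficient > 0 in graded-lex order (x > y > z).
(a) Degree: an hourglass — one-sheet hyperboloid; a quadric, so deg p = 2.
(b) Symmetries: the y ↦ −y reflection is a symmetry, so y appears only in even powers; mirror symmetry x ↦ −x ⇒ only even powers of x; mirror symmetry z ↦ −z ⇒ only even powers of z.
(c) Reading off the gridlines: the surface avoids every integer z-axis point in the box.
(d) The integer polynomial consistent with all of this is the stated p.

3*x^2 + y^2 - 2*z^2 - 2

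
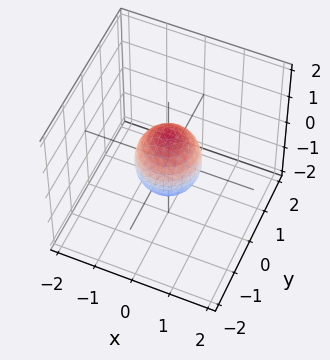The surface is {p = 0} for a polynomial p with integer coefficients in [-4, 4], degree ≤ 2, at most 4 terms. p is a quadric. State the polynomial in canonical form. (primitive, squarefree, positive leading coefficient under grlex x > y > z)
3*x^2 + 3*y^2 + 2*z^2 - 2

(a) The degree is 2 — a closed, bounded, convex surface; a quadric.
(b) Symmetries: it's symmetric under z → −z, forcing even powers of z; rotational symmetry about the z-axis ⇒ p depends on x, y only through x² + y².
(c) Reading off the gridlines: the z-axis gridline crossings are at z ∈ {-1, 1}; a circular section at z = 0 has radius between 0 and 1.
(d) Assembling these constraints gives the stated polynomial.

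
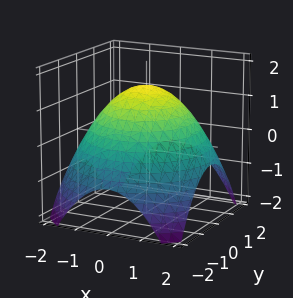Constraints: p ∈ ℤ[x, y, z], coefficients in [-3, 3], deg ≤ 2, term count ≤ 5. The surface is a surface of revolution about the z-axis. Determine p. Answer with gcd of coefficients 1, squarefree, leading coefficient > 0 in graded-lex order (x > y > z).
(a) deg p = 2. A generic line meets the surface in up to 2 points.
(b) Symmetries: the surface is invariant under rotation about z: p = q(x² + y², z).
(c) Reading off the gridlines: a circular section at z = 0 has radius between 1 and 2.
(d) Fitting integer coefficients to these (and the overall shape) gives p.

x^2 + y^2 + 2*z - 3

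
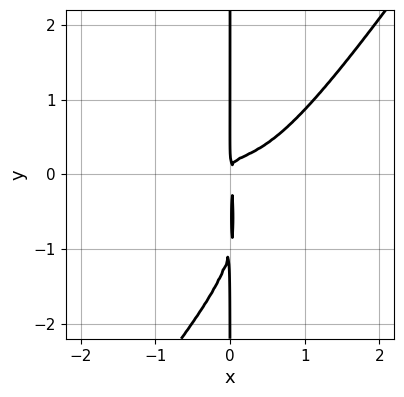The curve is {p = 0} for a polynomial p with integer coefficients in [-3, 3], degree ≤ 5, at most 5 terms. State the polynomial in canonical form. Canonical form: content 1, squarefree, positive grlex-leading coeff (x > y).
3*x^4 - x*y^3 - 3*x^2*y - x*y^2 + x^2

(a) The degree is 4 — a generic line meets the curve in up to 4 points.
(b) Reading off the gridlines: the visible y-axis segment lies entirely on the curve.
(c) Fitting integer coefficients to these (and the overall shape) gives p.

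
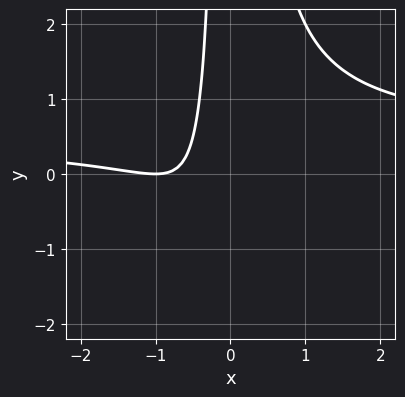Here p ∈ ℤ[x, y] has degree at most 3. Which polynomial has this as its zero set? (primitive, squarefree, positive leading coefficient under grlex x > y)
2*x^2*y - x^2 - 2*x - 1

Degree: the shape is more complex than any degree-2 curve, so deg p = 3.
Against the integer gridlines: it misses every integer gridline on the y-axis; one x-axis crossing is at x = -1.
Fitting integer coefficients to these (and the overall shape) gives p.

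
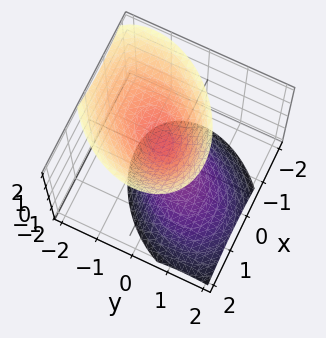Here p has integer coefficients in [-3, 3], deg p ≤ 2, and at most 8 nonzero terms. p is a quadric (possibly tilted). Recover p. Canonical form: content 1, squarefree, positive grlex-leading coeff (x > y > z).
3*x^2 - 2*x*y + 3*y^2 + 2*y*z - 2*z^2 + 1

(a) I count 2 distinct pieces.
(b) Degree: a generic line meets the surface in up to 2 points, so deg p = 2.
(c) From the axis intercepts and sections: the surface avoids every integer y-axis point in the box; no x-intercept at any integer in the box.
(d) Putting this together gives p.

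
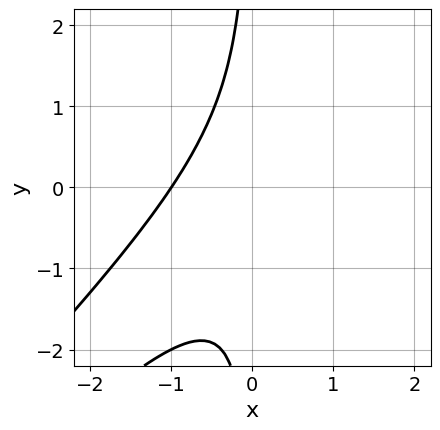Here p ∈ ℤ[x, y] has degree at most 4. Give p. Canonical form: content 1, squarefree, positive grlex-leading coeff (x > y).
1. deg p = 3. A generic line meets the curve in up to 3 points.
2. Observable constraints: one x-axis crossing is at x = -1; the curve avoids every integer y-axis point in the box.
3. Assembling these constraints gives the stated polynomial.

x^3 - 2*x^2*y + x*y^2 + 1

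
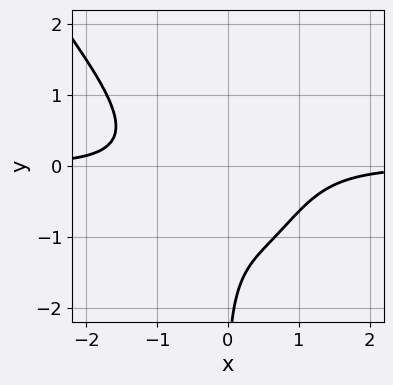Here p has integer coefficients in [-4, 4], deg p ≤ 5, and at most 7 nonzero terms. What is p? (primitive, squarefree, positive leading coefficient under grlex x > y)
3*x^3*y + 2*x^2*y^2 - 3*x*y^2 + y + 3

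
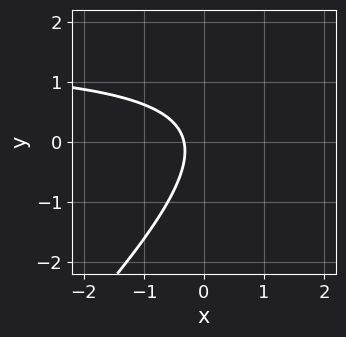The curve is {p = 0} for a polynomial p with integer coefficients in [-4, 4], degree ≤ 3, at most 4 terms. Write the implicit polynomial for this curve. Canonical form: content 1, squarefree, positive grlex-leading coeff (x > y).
(a) Degree: the shape is more complex than any degree-1 curve, so deg p = 2.
(b) From the visible intercepts: it misses every integer gridline on the y-axis.
(c) Putting this together gives p.

2*x*y - 2*y^2 - 3*x - 1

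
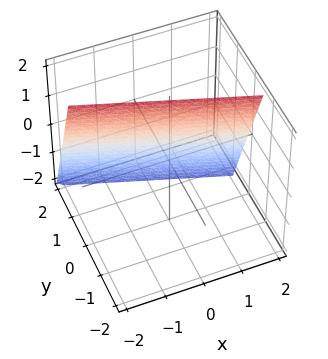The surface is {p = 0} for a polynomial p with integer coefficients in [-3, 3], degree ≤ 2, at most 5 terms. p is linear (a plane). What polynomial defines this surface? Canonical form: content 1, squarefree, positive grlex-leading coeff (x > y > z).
x + 3*y + z - 2

1. deg p = 1. The surface is flat (a plane).
2. Reading off the gridlines: one x-axis crossing is at x = 2; it meets the z-axis at z = 2 (among the integer gridlines).
3. Together with the visible shape, these determine p as stated.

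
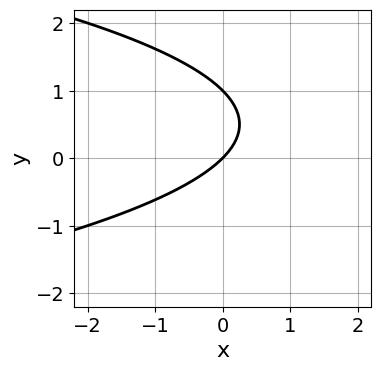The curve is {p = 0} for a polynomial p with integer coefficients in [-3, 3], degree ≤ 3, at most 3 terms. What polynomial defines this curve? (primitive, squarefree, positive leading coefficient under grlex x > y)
(a) The degree is 2 — the shape is more complex than any degree-1 curve.
(b) From the axis intercepts and sections: it crosses the x-axis at the gridline x = 0; the y-axis gridline crossings are at y ∈ {0, 1}.
(c) The integer polynomial consistent with all of this is the stated p.

y^2 + x - y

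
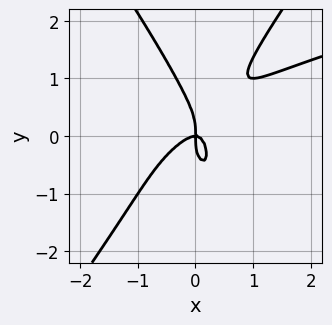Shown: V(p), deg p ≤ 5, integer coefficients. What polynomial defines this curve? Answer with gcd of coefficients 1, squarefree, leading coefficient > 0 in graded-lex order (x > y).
deg p = 4.
Reading off the gridlines: one x-axis crossing is at x = 0; one y-axis crossing is at y = 0.
Assembling these constraints gives the stated polynomial.

2*x^2*y^2 - y^4 - 3*x^3 + 3*x^2*y - x*y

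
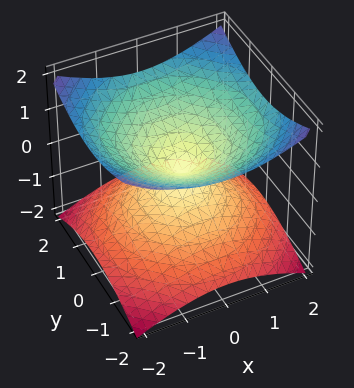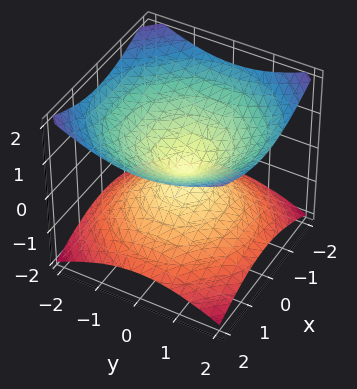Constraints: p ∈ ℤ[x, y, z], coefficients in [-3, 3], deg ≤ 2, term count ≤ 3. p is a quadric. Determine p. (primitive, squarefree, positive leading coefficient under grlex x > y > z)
1. The degree is 2 — a double cone through the origin; a quadric.
2. Symmetries: mirror symmetry z ↦ −z ⇒ only even powers of z; the z-axis is an axis of rotation, so x and y enter only as x² + y².
3. Against the integer gridlines: a circular section at z = 1 has radius between 1 and 2; it crosses the y-axis at the gridline y = 0; it meets the z-axis at z = 0 (among the integer gridlines).
4. Putting this together gives p.

x^2 + y^2 - 2*z^2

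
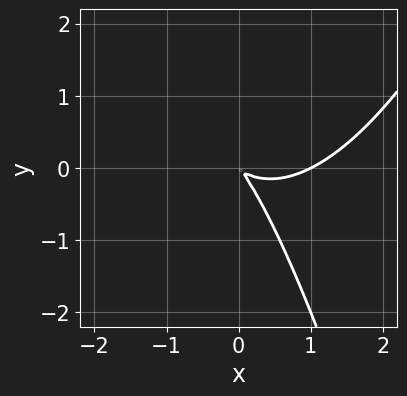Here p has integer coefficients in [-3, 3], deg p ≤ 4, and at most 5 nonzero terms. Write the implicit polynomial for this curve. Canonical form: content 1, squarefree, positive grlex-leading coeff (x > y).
First, degree: the shape is more complex than any degree-2 curve, so deg p = 3.
Next, from the visible intercepts: it meets the x-axis at x = 1 (among the integer gridlines).
Finally, matching integer coefficients to the picture gives p.

x^3 - x^2 - 2*x*y - y^2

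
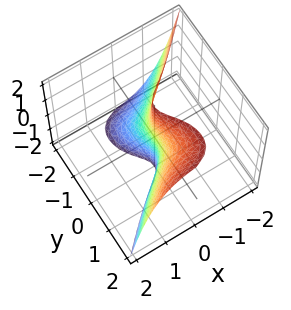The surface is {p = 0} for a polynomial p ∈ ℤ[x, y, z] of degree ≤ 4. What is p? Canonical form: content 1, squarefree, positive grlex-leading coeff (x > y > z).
3*x^3 - 2*y^3 + 2*y^2*z + 3*x

deg p = 3. No degree-2 surface has this shape.
From the visible intercepts: every point of the z-axis in the box is on the surface; one y-axis crossing is at y = 0; it meets the x-axis at x = 0 (among the integer gridlines).
Matching integer coefficients to the picture gives p.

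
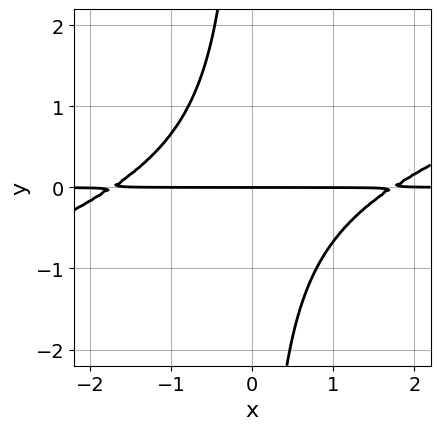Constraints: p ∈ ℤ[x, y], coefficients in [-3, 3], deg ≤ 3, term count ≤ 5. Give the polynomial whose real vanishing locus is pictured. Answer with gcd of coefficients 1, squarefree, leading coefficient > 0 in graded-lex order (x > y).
The degree is 3 — the shape is more complex than any degree-2 curve.
Observable constraints: every point of the x-axis in the box is on the curve; it meets the y-axis at y = 0 (among the integer gridlines).
Matching integer coefficients to the picture gives p.

x^2*y - 3*x*y^2 - 3*y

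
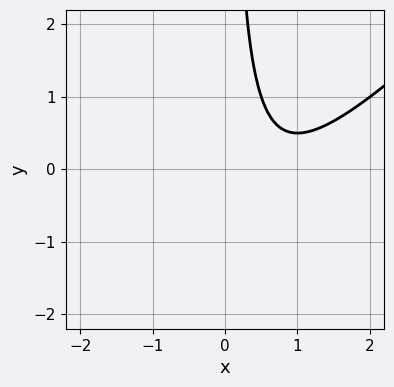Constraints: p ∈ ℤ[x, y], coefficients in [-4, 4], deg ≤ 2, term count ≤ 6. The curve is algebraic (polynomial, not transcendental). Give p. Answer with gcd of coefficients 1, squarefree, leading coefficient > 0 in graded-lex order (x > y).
First, deg p = 2.
Next, from the visible intercepts: it misses every integer gridline on the x-axis; the curve avoids every integer y-axis point in the box.
Finally, matching integer coefficients to the picture gives p.

2*x^2 - 2*x*y - 3*x + 2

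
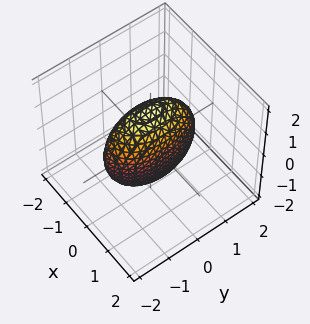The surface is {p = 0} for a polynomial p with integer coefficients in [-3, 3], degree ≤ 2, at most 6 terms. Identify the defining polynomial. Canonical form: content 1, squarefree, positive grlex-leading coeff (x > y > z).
deg p = 2. A closed, bounded, convex surface; a quadric.
Symmetries: the x ↦ −x reflection is a symmetry, so x appears only in even powers; the z ↦ −z reflection is a symmetry, so z appears only in even powers; the y ↦ −y reflection is a symmetry, so y appears only in even powers.
Assembling these constraints gives the stated polynomial.

3*x^2 + y^2 + z^2 - 2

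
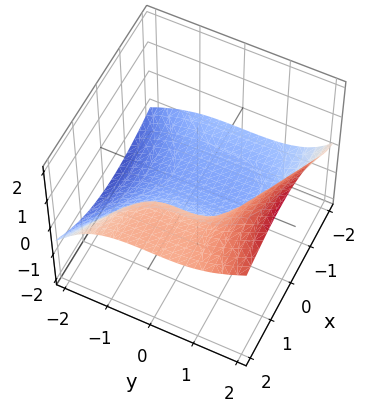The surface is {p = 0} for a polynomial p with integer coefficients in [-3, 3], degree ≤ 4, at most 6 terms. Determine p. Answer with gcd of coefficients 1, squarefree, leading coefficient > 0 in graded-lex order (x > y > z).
The degree is 3 — a generic line meets the surface in up to 3 points.
Putting this together gives p.

2*x^2*z - y^3 + 3*z^3 - 3*x + 2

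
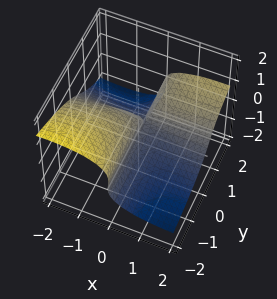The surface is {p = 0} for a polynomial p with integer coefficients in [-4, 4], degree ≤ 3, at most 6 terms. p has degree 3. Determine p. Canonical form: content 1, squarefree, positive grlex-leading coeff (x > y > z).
1. Degree: a generic line meets the surface in up to 3 points, so deg p = 3.
2. Checking where it meets the axes: every point of the y-axis in the box is on the surface; one x-axis crossing is at x = 0; it crosses the z-axis at the gridline z = 0.
3. Solving for integer coefficients yields p as stated.

x^2*z + y*z^2 + 3*z^3 - 2*x*y + x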